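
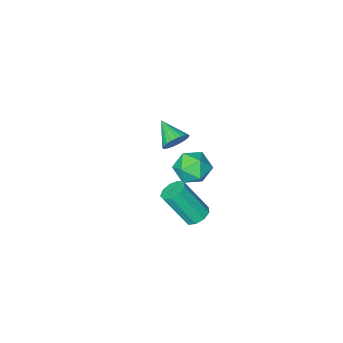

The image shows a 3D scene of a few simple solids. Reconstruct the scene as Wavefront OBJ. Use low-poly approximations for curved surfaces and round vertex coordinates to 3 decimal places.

v 3.549 4.165 2.771
v 3.981 3.973 2.47
v 4.682 3.323 3.888
v 4.251 3.515 4.189
v 4.056 4.328 2.595
v 4.757 3.677 4.013
v 3.894 4.606 2.803
v 4.595 3.956 4.221
v 3.57 4.678 2.996
v 4.272 4.027 4.413
v 3.238 4.51 3.083
v 3.939 3.86 4.501
v 3.051 4.181 3.025
v 3.752 3.53 4.443
v 3.097 3.844 2.848
v 3.798 3.194 4.265
v 3.355 3.658 2.635
v 4.056 3.008 4.052
v 3.704 3.709 2.485
v 4.405 3.059 3.903
v 1.402 -0.799 2.305
v 1.725 -1.039 1.821
v 1.438 -1.901 2.875
v 1.907 -0.959 1.965
v 2.013 -0.854 2.161
v 2.025 -0.741 2.378
v 1.943 -0.637 2.585
v 1.778 -0.558 2.749
v 1.556 -0.515 2.846
v 1.31 -0.516 2.86
v 1.079 -0.559 2.79
v 0.897 -0.64 2.646
v 0.791 -0.745 2.45
v 0.779 -0.858 2.232
v 0.861 -0.962 2.026
v 1.026 -1.041 1.861
v 1.248 -1.084 1.765
v 1.493 -1.083 1.75
v 1.936 2.765 3.783
v 2.369 2.68 3.067
v 2.771 1.88 4.393
v 3.204 1.795 3.677
v 3.235 2.519 4.104
v 2.719 3.066 3.727
v 2.421 1.494 3.733
v 1.905 2.041 3.356
v 2.669 1.895 3.036
v 3.172 2.528 3.266
v 1.968 2.032 4.194
v 2.471 2.665 4.424
f 2 1 5
f 2 5 3
f 3 5 6
f 3 6 4
f 5 1 7
f 5 7 6
f 6 7 8
f 6 8 4
f 7 1 9
f 7 9 8
f 8 9 10
f 8 10 4
f 9 1 11
f 9 11 10
f 10 11 12
f 10 12 4
f 11 1 13
f 11 13 12
f 12 13 14
f 12 14 4
f 13 1 15
f 13 15 14
f 14 15 16
f 14 16 4
f 15 1 17
f 15 17 16
f 16 17 18
f 16 18 4
f 17 1 19
f 17 19 18
f 18 19 20
f 18 20 4
f 19 1 2
f 19 2 20
f 20 2 3
f 20 3 4
f 22 21 24
f 22 24 23
f 24 21 25
f 24 25 23
f 25 21 26
f 25 26 23
f 26 21 27
f 26 27 23
f 27 21 28
f 27 28 23
f 28 21 29
f 28 29 23
f 29 21 30
f 29 30 23
f 30 21 31
f 30 31 23
f 31 21 32
f 31 32 23
f 32 21 33
f 32 33 23
f 33 21 34
f 33 34 23
f 34 21 35
f 34 35 23
f 35 21 36
f 35 36 23
f 36 21 37
f 36 37 23
f 37 21 38
f 37 38 23
f 38 21 22
f 38 22 23
f 39 50 44
f 39 44 40
f 39 40 46
f 39 46 49
f 39 49 50
f 40 44 48
f 44 50 43
f 50 49 41
f 49 46 45
f 46 40 47
f 42 48 43
f 42 43 41
f 42 41 45
f 42 45 47
f 42 47 48
f 43 48 44
f 41 43 50
f 45 41 49
f 47 45 46
f 48 47 40



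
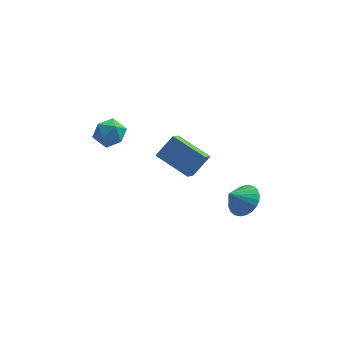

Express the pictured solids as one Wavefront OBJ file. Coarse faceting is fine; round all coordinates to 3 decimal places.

v 3.925 -2.225 -3.648
v 4.621 -1.957 -2.922
v 3.115 -2.655 -2.712
v 4.403 -1.616 -2.953
v 4.113 -1.367 -3.09
v 3.795 -1.249 -3.312
v 3.496 -1.28 -3.584
v 3.262 -1.454 -3.867
v 3.13 -1.745 -4.116
v 3.118 -2.11 -4.294
v 3.229 -2.492 -4.373
v 3.447 -2.833 -4.342
v 3.737 -3.082 -4.205
v 4.055 -3.2 -3.984
v 4.354 -3.17 -3.711
v 4.588 -2.996 -3.428
v 4.72 -2.704 -3.179
v 4.732 -2.339 -3.002
v -3.028 -0.33 1.363
v -2.276 -0.747 0.876
v -4.064 -1.173 0.484
v -3.312 -1.59 -0.003
v -3.468 -1.811 0.947
v -2.827 -1.29 1.491
v -3.513 -0.63 -0.131
v -2.872 -0.109 0.413
v -2.576 -0.932 -0.048
v -2.548 -1.662 0.619
v -3.792 -0.258 0.741
v -3.764 -0.988 1.408
v 1.243 -1.913 -1.896
v 0.978 -2.998 -1.052
v -0.456 -0.882 -1.102
v -0.721 -1.968 -0.259
v 2.121 -1.292 -0.821
v 1.856 -2.378 0.022
v 0.422 -0.262 -0.028
v 0.157 -1.347 0.816
f 2 1 4
f 2 4 3
f 4 1 5
f 4 5 3
f 5 1 6
f 5 6 3
f 6 1 7
f 6 7 3
f 7 1 8
f 7 8 3
f 8 1 9
f 8 9 3
f 9 1 10
f 9 10 3
f 10 1 11
f 10 11 3
f 11 1 12
f 11 12 3
f 12 1 13
f 12 13 3
f 13 1 14
f 13 14 3
f 14 1 15
f 14 15 3
f 15 1 16
f 15 16 3
f 16 1 17
f 16 17 3
f 17 1 18
f 17 18 3
f 18 1 2
f 18 2 3
f 19 30 24
f 19 24 20
f 19 20 26
f 19 26 29
f 19 29 30
f 20 24 28
f 24 30 23
f 30 29 21
f 29 26 25
f 26 20 27
f 22 28 23
f 22 23 21
f 22 21 25
f 22 25 27
f 22 27 28
f 23 28 24
f 21 23 30
f 25 21 29
f 27 25 26
f 28 27 20
f 32 34 31
f 35 32 31
f 31 34 33
f 33 35 31
f 32 38 34
f 36 32 35
f 36 38 32
f 34 38 33
f 37 35 33
f 33 38 37
f 37 36 35
f 38 36 37



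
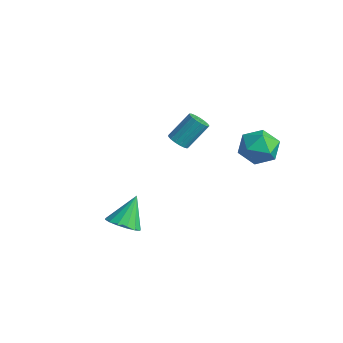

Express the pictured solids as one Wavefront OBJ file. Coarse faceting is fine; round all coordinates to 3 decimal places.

v 2.138 3.48 0.557
v 2.672 4.054 1.491
v 3.868 2.666 0.069
v 4.402 3.24 1.003
v 3.608 2.339 1.214
v 2.538 2.842 1.516
v 4.002 3.878 0.044
v 2.932 4.381 0.346
v 3.823 4.3 1.174
v 3.58 3.349 1.898
v 2.96 3.371 -0.338
v 2.717 2.42 0.386
v -3.73 3.048 -2.821
v -3.035 2.976 -2.864
v -2.815 4.239 -1.422
v -3.51 4.312 -1.379
v -3.103 3.227 -3.074
v -2.882 4.491 -1.632
v -3.314 3.438 -3.227
v -3.093 4.702 -1.785
v -3.62 3.56 -3.286
v -3.4 4.823 -1.844
v -3.952 3.564 -3.239
v -3.732 4.828 -1.797
v -4.233 3.45 -3.096
v -4.013 4.714 -1.654
v -4.399 3.244 -2.89
v -4.178 4.508 -1.448
v -4.411 2.993 -2.669
v -4.191 4.257 -1.227
v -4.268 2.755 -2.482
v -4.047 4.019 -1.04
v -4.001 2.584 -2.373
v -3.781 3.848 -0.931
v -3.673 2.519 -2.366
v -3.452 3.783 -0.924
v -3.357 2.576 -2.464
v -3.137 3.839 -1.022
v -3.127 2.74 -2.643
v -2.907 4.004 -1.202
v 0.347 -3.196 -4.456
v 1.351 -3.074 -4.32
v -0.007 -2.084 -2.844
v 1.205 -2.672 -4.629
v 0.829 -2.41 -4.892
v 0.324 -2.359 -5.038
v -0.174 -2.532 -5.028
v -0.533 -2.883 -4.865
v -0.656 -3.318 -4.592
v -0.511 -3.72 -4.283
v -0.135 -3.982 -4.02
v 0.37 -4.033 -3.874
v 0.868 -3.86 -3.883
v 1.227 -3.509 -4.047
f 1 12 6
f 1 6 2
f 1 2 8
f 1 8 11
f 1 11 12
f 2 6 10
f 6 12 5
f 12 11 3
f 11 8 7
f 8 2 9
f 4 10 5
f 4 5 3
f 4 3 7
f 4 7 9
f 4 9 10
f 5 10 6
f 3 5 12
f 7 3 11
f 9 7 8
f 10 9 2
f 14 13 17
f 14 17 15
f 15 17 18
f 15 18 16
f 17 13 19
f 17 19 18
f 18 19 20
f 18 20 16
f 19 13 21
f 19 21 20
f 20 21 22
f 20 22 16
f 21 13 23
f 21 23 22
f 22 23 24
f 22 24 16
f 23 13 25
f 23 25 24
f 24 25 26
f 24 26 16
f 25 13 27
f 25 27 26
f 26 27 28
f 26 28 16
f 27 13 29
f 27 29 28
f 28 29 30
f 28 30 16
f 29 13 31
f 29 31 30
f 30 31 32
f 30 32 16
f 31 13 33
f 31 33 32
f 32 33 34
f 32 34 16
f 33 13 35
f 33 35 34
f 34 35 36
f 34 36 16
f 35 13 37
f 35 37 36
f 36 37 38
f 36 38 16
f 37 13 39
f 37 39 38
f 38 39 40
f 38 40 16
f 39 13 14
f 39 14 40
f 40 14 15
f 40 15 16
f 42 41 44
f 42 44 43
f 44 41 45
f 44 45 43
f 45 41 46
f 45 46 43
f 46 41 47
f 46 47 43
f 47 41 48
f 47 48 43
f 48 41 49
f 48 49 43
f 49 41 50
f 49 50 43
f 50 41 51
f 50 51 43
f 51 41 52
f 51 52 43
f 52 41 53
f 52 53 43
f 53 41 54
f 53 54 43
f 54 41 42
f 54 42 43



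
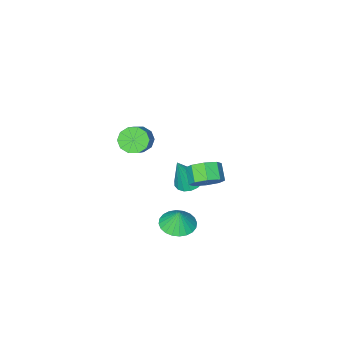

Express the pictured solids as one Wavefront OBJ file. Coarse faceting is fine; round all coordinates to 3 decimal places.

v -0.237 -0.937 -3.482
v 0.587 -0.877 -3.813
v 0.557 -1.003 -1.518
v 0.471 -0.472 -3.753
v 0.194 -0.173 -3.631
v -0.183 -0.049 -3.475
v -0.572 -0.129 -3.32
v -0.884 -0.394 -3.203
v -1.048 -0.784 -3.15
v -1.026 -1.208 -3.172
v -0.823 -1.571 -3.266
v -0.486 -1.789 -3.41
v -0.092 -1.811 -3.57
v 0.269 -1.634 -3.71
v 0.514 -1.297 -3.798
v 1.018 -4.037 -1.219
v 1.535 -3.799 -1.943
v 2.598 -2.826 -0.864
v 2.082 -3.063 -0.141
v 1.123 -3.412 -1.886
v 2.186 -2.438 -0.808
v 0.671 -3.263 -1.575
v 1.734 -2.289 -0.497
v 0.352 -3.409 -1.128
v 1.415 -2.436 -0.05
v 0.287 -3.796 -0.715
v 1.35 -2.822 0.363
v 0.502 -4.274 -0.496
v 1.565 -3.301 0.583
v 0.914 -4.662 -0.552
v 1.977 -3.688 0.526
v 1.366 -4.811 -0.863
v 2.429 -3.837 0.215
v 1.685 -4.664 -1.31
v 2.748 -3.691 -0.232
v 1.75 -4.278 -1.723
v 2.813 -3.304 -0.645
v 2.181 3.786 0.787
v 2.536 4.297 1.531
v 2.154 3.506 2.257
v 1.799 2.994 1.513
v 1.836 4.483 1.366
v 1.455 3.692 2.092
v 1.339 4.261 0.862
v 0.957 3.47 1.588
v 1.334 3.76 0.314
v 0.953 2.969 1.04
v 1.826 3.274 0.043
v 1.444 2.483 0.769
v 2.525 3.088 0.208
v 2.144 2.297 0.934
v 3.023 3.31 0.712
v 2.641 2.519 1.438
v 3.027 3.811 1.26
v 2.646 3.02 1.986
v 2.526 1.675 -3.994
v 3.072 2.553 -4.229
v 2.614 1.945 -2.786
v 2.684 2.696 -4.233
v 2.272 2.683 -4.2
v 1.899 2.518 -4.136
v 1.621 2.224 -4.05
v 1.481 1.846 -3.956
v 1.5 1.443 -3.867
v 1.675 1.074 -3.798
v 1.98 0.798 -3.758
v 2.368 0.655 -3.754
v 2.78 0.667 -3.787
v 3.154 0.833 -3.851
v 3.432 1.127 -3.937
v 3.572 1.504 -4.031
v 3.553 1.908 -4.12
v 3.377 2.276 -4.189
f 2 1 4
f 2 4 3
f 4 1 5
f 4 5 3
f 5 1 6
f 5 6 3
f 6 1 7
f 6 7 3
f 7 1 8
f 7 8 3
f 8 1 9
f 8 9 3
f 9 1 10
f 9 10 3
f 10 1 11
f 10 11 3
f 11 1 12
f 11 12 3
f 12 1 13
f 12 13 3
f 13 1 14
f 13 14 3
f 14 1 15
f 14 15 3
f 15 1 2
f 15 2 3
f 17 16 20
f 17 20 18
f 18 20 21
f 18 21 19
f 20 16 22
f 20 22 21
f 21 22 23
f 21 23 19
f 22 16 24
f 22 24 23
f 23 24 25
f 23 25 19
f 24 16 26
f 24 26 25
f 25 26 27
f 25 27 19
f 26 16 28
f 26 28 27
f 27 28 29
f 27 29 19
f 28 16 30
f 28 30 29
f 29 30 31
f 29 31 19
f 30 16 32
f 30 32 31
f 31 32 33
f 31 33 19
f 32 16 34
f 32 34 33
f 33 34 35
f 33 35 19
f 34 16 36
f 34 36 35
f 35 36 37
f 35 37 19
f 36 16 17
f 36 17 37
f 37 17 18
f 37 18 19
f 39 38 42
f 39 42 40
f 40 42 43
f 40 43 41
f 42 38 44
f 42 44 43
f 43 44 45
f 43 45 41
f 44 38 46
f 44 46 45
f 45 46 47
f 45 47 41
f 46 38 48
f 46 48 47
f 47 48 49
f 47 49 41
f 48 38 50
f 48 50 49
f 49 50 51
f 49 51 41
f 50 38 52
f 50 52 51
f 51 52 53
f 51 53 41
f 52 38 54
f 52 54 53
f 53 54 55
f 53 55 41
f 54 38 39
f 54 39 55
f 55 39 40
f 55 40 41
f 57 56 59
f 57 59 58
f 59 56 60
f 59 60 58
f 60 56 61
f 60 61 58
f 61 56 62
f 61 62 58
f 62 56 63
f 62 63 58
f 63 56 64
f 63 64 58
f 64 56 65
f 64 65 58
f 65 56 66
f 65 66 58
f 66 56 67
f 66 67 58
f 67 56 68
f 67 68 58
f 68 56 69
f 68 69 58
f 69 56 70
f 69 70 58
f 70 56 71
f 70 71 58
f 71 56 72
f 71 72 58
f 72 56 73
f 72 73 58
f 73 56 57
f 73 57 58



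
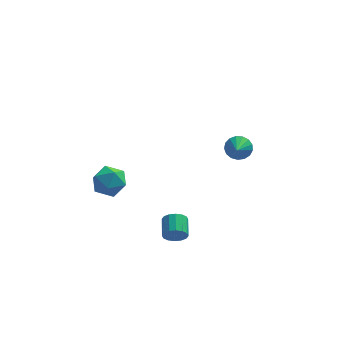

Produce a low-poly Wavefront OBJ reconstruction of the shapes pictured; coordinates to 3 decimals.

v 2.957 3.298 -2.288
v 3.669 3.35 -2.058
v 2.823 2.302 -1.652
v 3.485 3.533 -1.81
v 3.18 3.662 -1.672
v 2.824 3.708 -1.674
v 2.499 3.66 -1.818
v 2.278 3.53 -2.069
v 2.213 3.346 -2.37
v 2.318 3.151 -2.653
v 2.57 2.99 -2.852
v 2.91 2.9 -2.922
v 3.261 2.901 -2.847
v 3.543 2.993 -2.643
v 3.69 3.155 -2.359
v -3.421 -2.873 0.922
v -2.798 -3.514 0.582
v -4.122 -3.986 1.738
v -3.499 -4.627 1.398
v -3.205 -3.953 2.01
v -2.772 -3.265 1.506
v -4.148 -4.235 0.814
v -3.715 -3.547 0.31
v -3.247 -4.356 0.516
v -2.665 -4.182 1.255
v -4.255 -3.318 1.065
v -3.673 -3.144 1.804
v -0.324 -4.247 -2.612
v 0.031 -4.411 -2.105
v 0.018 -3.377 -1.761
v -0.336 -3.213 -2.268
v 0.25 -4.33 -2.34
v 0.237 -3.296 -1.996
v 0.315 -4.227 -2.648
v 0.302 -3.193 -2.304
v 0.209 -4.129 -2.947
v 0.196 -3.095 -2.602
v -0.039 -4.063 -3.155
v -0.052 -3.029 -2.811
v -0.364 -4.046 -3.218
v -0.377 -3.012 -2.874
v -0.678 -4.083 -3.119
v -0.691 -3.049 -2.775
v -0.897 -4.164 -2.884
v -0.91 -3.13 -2.54
v -0.962 -4.267 -2.576
v -0.975 -3.233 -2.232
v -0.856 -4.365 -2.278
v -0.869 -3.331 -1.933
v -0.608 -4.431 -2.069
v -0.621 -3.397 -1.725
v -0.283 -4.448 -2.006
v -0.296 -3.414 -1.662
f 2 1 4
f 2 4 3
f 4 1 5
f 4 5 3
f 5 1 6
f 5 6 3
f 6 1 7
f 6 7 3
f 7 1 8
f 7 8 3
f 8 1 9
f 8 9 3
f 9 1 10
f 9 10 3
f 10 1 11
f 10 11 3
f 11 1 12
f 11 12 3
f 12 1 13
f 12 13 3
f 13 1 14
f 13 14 3
f 14 1 15
f 14 15 3
f 15 1 2
f 15 2 3
f 16 27 21
f 16 21 17
f 16 17 23
f 16 23 26
f 16 26 27
f 17 21 25
f 21 27 20
f 27 26 18
f 26 23 22
f 23 17 24
f 19 25 20
f 19 20 18
f 19 18 22
f 19 22 24
f 19 24 25
f 20 25 21
f 18 20 27
f 22 18 26
f 24 22 23
f 25 24 17
f 29 28 32
f 29 32 30
f 30 32 33
f 30 33 31
f 32 28 34
f 32 34 33
f 33 34 35
f 33 35 31
f 34 28 36
f 34 36 35
f 35 36 37
f 35 37 31
f 36 28 38
f 36 38 37
f 37 38 39
f 37 39 31
f 38 28 40
f 38 40 39
f 39 40 41
f 39 41 31
f 40 28 42
f 40 42 41
f 41 42 43
f 41 43 31
f 42 28 44
f 42 44 43
f 43 44 45
f 43 45 31
f 44 28 46
f 44 46 45
f 45 46 47
f 45 47 31
f 46 28 48
f 46 48 47
f 47 48 49
f 47 49 31
f 48 28 50
f 48 50 49
f 49 50 51
f 49 51 31
f 50 28 52
f 50 52 51
f 51 52 53
f 51 53 31
f 52 28 29
f 52 29 53
f 53 29 30
f 53 30 31



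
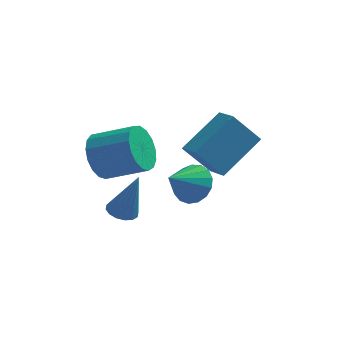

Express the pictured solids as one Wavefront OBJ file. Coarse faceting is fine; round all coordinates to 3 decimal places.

v 3.509 -2.245 0.133
v 2.481 -2.394 1.389
v 4.756 -0.917 1.311
v 3.728 -1.066 2.567
v 4.072 -3.094 0.493
v 3.044 -3.243 1.749
v 5.319 -1.766 1.671
v 4.291 -1.915 2.927
v 2.694 -0.432 -1.9
v 3.287 -0.257 -1.193
v 1.866 -1.348 -0.98
v 2.975 0.064 -1.153
v 2.598 0.272 -1.285
v 2.243 0.319 -1.557
v 1.992 0.194 -1.908
v 1.901 -0.075 -2.258
v 1.991 -0.425 -2.525
v 2.243 -0.777 -2.649
v 2.597 -1.05 -2.602
v 2.974 -1.181 -2.394
v 3.287 -1.14 -2.073
v 3.463 -0.937 -1.712
v 3.464 -0.619 -1.395
v 0.29 -2.691 -2.008
v 0.703 -2.22 -2.141
v 0.93 -2.709 -0.072
v 0.425 -2.067 -2.047
v 0.111 -2.08 -1.944
v -0.156 -2.257 -1.857
v -0.302 -2.55 -1.811
v -0.291 -2.881 -1.818
v -0.123 -3.161 -1.876
v 0.155 -3.315 -1.97
v 0.469 -3.302 -2.073
v 0.735 -3.125 -2.16
v 0.882 -2.831 -2.206
v 0.871 -2.5 -2.199
v -0.414 -3.213 1.3
v 0.027 -2.846 0.445
v 1.616 -3.079 1.165
v 1.174 -3.447 2.02
v -0.04 -2.445 0.724
v 1.548 -2.679 1.445
v -0.194 -2.221 1.135
v 1.395 -2.454 1.856
v -0.398 -2.223 1.584
v 1.191 -2.457 2.305
v -0.606 -2.453 1.968
v 0.983 -2.687 2.688
v -0.769 -2.857 2.199
v 0.819 -3.09 2.919
v -0.852 -3.342 2.223
v 0.737 -3.576 2.944
v -0.834 -3.798 2.036
v 0.754 -4.032 2.757
v -0.72 -4.12 1.681
v 0.868 -4.354 2.401
v -0.536 -4.234 1.238
v 1.052 -4.468 1.958
v -0.324 -4.114 0.809
v 1.264 -4.348 1.53
v -0.133 -3.788 0.493
v 1.456 -4.022 1.213
v -0.006 -3.33 0.361
v 1.583 -3.564 1.082
f 2 4 1
f 5 2 1
f 1 4 3
f 3 5 1
f 2 8 4
f 6 2 5
f 6 8 2
f 4 8 3
f 7 5 3
f 3 8 7
f 7 6 5
f 8 6 7
f 10 9 12
f 10 12 11
f 12 9 13
f 12 13 11
f 13 9 14
f 13 14 11
f 14 9 15
f 14 15 11
f 15 9 16
f 15 16 11
f 16 9 17
f 16 17 11
f 17 9 18
f 17 18 11
f 18 9 19
f 18 19 11
f 19 9 20
f 19 20 11
f 20 9 21
f 20 21 11
f 21 9 22
f 21 22 11
f 22 9 23
f 22 23 11
f 23 9 10
f 23 10 11
f 25 24 27
f 25 27 26
f 27 24 28
f 27 28 26
f 28 24 29
f 28 29 26
f 29 24 30
f 29 30 26
f 30 24 31
f 30 31 26
f 31 24 32
f 31 32 26
f 32 24 33
f 32 33 26
f 33 24 34
f 33 34 26
f 34 24 35
f 34 35 26
f 35 24 36
f 35 36 26
f 36 24 37
f 36 37 26
f 37 24 25
f 37 25 26
f 39 38 42
f 39 42 40
f 40 42 43
f 40 43 41
f 42 38 44
f 42 44 43
f 43 44 45
f 43 45 41
f 44 38 46
f 44 46 45
f 45 46 47
f 45 47 41
f 46 38 48
f 46 48 47
f 47 48 49
f 47 49 41
f 48 38 50
f 48 50 49
f 49 50 51
f 49 51 41
f 50 38 52
f 50 52 51
f 51 52 53
f 51 53 41
f 52 38 54
f 52 54 53
f 53 54 55
f 53 55 41
f 54 38 56
f 54 56 55
f 55 56 57
f 55 57 41
f 56 38 58
f 56 58 57
f 57 58 59
f 57 59 41
f 58 38 60
f 58 60 59
f 59 60 61
f 59 61 41
f 60 38 62
f 60 62 61
f 61 62 63
f 61 63 41
f 62 38 64
f 62 64 63
f 63 64 65
f 63 65 41
f 64 38 39
f 64 39 65
f 65 39 40
f 65 40 41



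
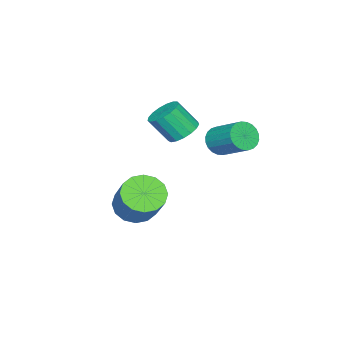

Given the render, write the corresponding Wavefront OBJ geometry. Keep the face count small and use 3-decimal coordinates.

v -1.209 -2.82 -1.767
v -0.538 -3.004 -2.096
v -0.2 -3.765 -0.983
v -0.871 -3.58 -0.653
v -0.462 -2.696 -1.908
v -0.125 -3.457 -0.795
v -0.558 -2.416 -1.688
v -0.22 -3.177 -0.575
v -0.802 -2.229 -1.486
v -0.465 -2.99 -0.373
v -1.14 -2.177 -1.348
v -0.803 -2.938 -0.235
v -1.494 -2.272 -1.306
v -1.156 -3.033 -0.193
v -1.782 -2.493 -1.37
v -1.444 -3.254 -0.256
v -1.939 -2.788 -1.524
v -1.601 -3.549 -0.411
v -1.929 -3.091 -1.734
v -1.591 -3.852 -0.621
v -1.753 -3.332 -1.952
v -1.416 -4.092 -0.838
v -1.453 -3.455 -2.127
v -1.116 -4.216 -1.013
v -1.097 -3.432 -2.219
v -0.76 -4.193 -1.106
v -0.767 -3.27 -2.208
v -0.429 -4.031 -1.095
v -0.624 -0.825 -1.421
v -0.367 -0.52 -2.008
v 0.001 0.79 -1.166
v -0.256 0.485 -0.579
v -0.632 -0.44 -2.017
v -0.264 0.87 -1.176
v -0.895 -0.418 -1.935
v -0.528 0.892 -1.094
v -1.118 -0.459 -1.775
v -0.75 0.852 -0.934
v -1.265 -0.555 -1.561
v -0.897 0.755 -0.72
v -1.315 -0.692 -1.326
v -0.947 0.618 -0.484
v -1.259 -0.85 -1.105
v -0.891 0.461 -0.263
v -1.107 -1.003 -0.932
v -0.739 0.307 -0.09
v -0.881 -1.13 -0.834
v -0.513 0.18 0.008
v -0.616 -1.21 -0.824
v -0.248 0.1 0.017
v -0.352 -1.232 -0.906
v 0.015 0.078 -0.065
v -0.13 -1.192 -1.066
v 0.238 0.119 -0.225
v 0.017 -1.095 -1.28
v 0.385 0.215 -0.439
v 0.067 -0.958 -1.516
v 0.435 0.352 -0.674
v 0.011 -0.801 -1.737
v 0.379 0.51 -0.895
v -0.141 -0.647 -1.91
v 0.227 0.663 -1.068
v 2.873 -2.549 -3.772
v 3.445 -2.177 -4.389
v 4.339 -1.22 -2.986
v 3.767 -1.591 -2.368
v 3.078 -1.874 -4.363
v 3.973 -0.917 -2.959
v 2.657 -1.752 -4.178
v 3.551 -0.795 -2.774
v 2.293 -1.843 -3.884
v 3.188 -0.886 -2.48
v 2.085 -2.123 -3.56
v 2.98 -1.166 -2.156
v 2.088 -2.517 -3.293
v 2.982 -1.56 -1.889
v 2.301 -2.92 -3.154
v 3.195 -1.963 -1.751
v 2.667 -3.223 -3.181
v 3.562 -2.266 -1.777
v 3.089 -3.345 -3.366
v 3.983 -2.388 -1.962
v 3.452 -3.254 -3.66
v 4.347 -2.297 -2.256
v 3.66 -2.974 -3.984
v 4.555 -2.017 -2.58
v 3.658 -2.58 -4.251
v 4.552 -1.623 -2.847
f 2 1 5
f 2 5 3
f 3 5 6
f 3 6 4
f 5 1 7
f 5 7 6
f 6 7 8
f 6 8 4
f 7 1 9
f 7 9 8
f 8 9 10
f 8 10 4
f 9 1 11
f 9 11 10
f 10 11 12
f 10 12 4
f 11 1 13
f 11 13 12
f 12 13 14
f 12 14 4
f 13 1 15
f 13 15 14
f 14 15 16
f 14 16 4
f 15 1 17
f 15 17 16
f 16 17 18
f 16 18 4
f 17 1 19
f 17 19 18
f 18 19 20
f 18 20 4
f 19 1 21
f 19 21 20
f 20 21 22
f 20 22 4
f 21 1 23
f 21 23 22
f 22 23 24
f 22 24 4
f 23 1 25
f 23 25 24
f 24 25 26
f 24 26 4
f 25 1 27
f 25 27 26
f 26 27 28
f 26 28 4
f 27 1 2
f 27 2 28
f 28 2 3
f 28 3 4
f 30 29 33
f 30 33 31
f 31 33 34
f 31 34 32
f 33 29 35
f 33 35 34
f 34 35 36
f 34 36 32
f 35 29 37
f 35 37 36
f 36 37 38
f 36 38 32
f 37 29 39
f 37 39 38
f 38 39 40
f 38 40 32
f 39 29 41
f 39 41 40
f 40 41 42
f 40 42 32
f 41 29 43
f 41 43 42
f 42 43 44
f 42 44 32
f 43 29 45
f 43 45 44
f 44 45 46
f 44 46 32
f 45 29 47
f 45 47 46
f 46 47 48
f 46 48 32
f 47 29 49
f 47 49 48
f 48 49 50
f 48 50 32
f 49 29 51
f 49 51 50
f 50 51 52
f 50 52 32
f 51 29 53
f 51 53 52
f 52 53 54
f 52 54 32
f 53 29 55
f 53 55 54
f 54 55 56
f 54 56 32
f 55 29 57
f 55 57 56
f 56 57 58
f 56 58 32
f 57 29 59
f 57 59 58
f 58 59 60
f 58 60 32
f 59 29 61
f 59 61 60
f 60 61 62
f 60 62 32
f 61 29 30
f 61 30 62
f 62 30 31
f 62 31 32
f 64 63 67
f 64 67 65
f 65 67 68
f 65 68 66
f 67 63 69
f 67 69 68
f 68 69 70
f 68 70 66
f 69 63 71
f 69 71 70
f 70 71 72
f 70 72 66
f 71 63 73
f 71 73 72
f 72 73 74
f 72 74 66
f 73 63 75
f 73 75 74
f 74 75 76
f 74 76 66
f 75 63 77
f 75 77 76
f 76 77 78
f 76 78 66
f 77 63 79
f 77 79 78
f 78 79 80
f 78 80 66
f 79 63 81
f 79 81 80
f 80 81 82
f 80 82 66
f 81 63 83
f 81 83 82
f 82 83 84
f 82 84 66
f 83 63 85
f 83 85 84
f 84 85 86
f 84 86 66
f 85 63 87
f 85 87 86
f 86 87 88
f 86 88 66
f 87 63 64
f 87 64 88
f 88 64 65
f 88 65 66



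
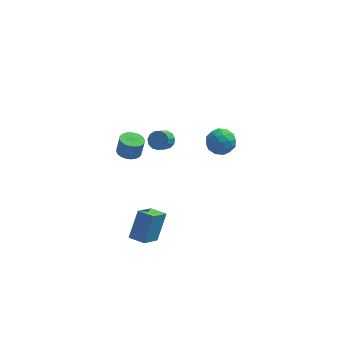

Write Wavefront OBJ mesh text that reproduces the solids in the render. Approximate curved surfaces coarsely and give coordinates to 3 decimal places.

v -2.802 -4.052 -4.015
v -2.285 -2.981 -2.496
v -2.082 -2.847 -5.11
v -1.565 -1.776 -3.59
v -1.875 -4.564 -3.97
v -1.358 -3.493 -2.45
v -1.155 -3.359 -5.064
v -0.638 -2.288 -3.545
v -0.834 2.08 -0.719
v -0.249 1.755 -0.766
v -0.622 0.976 -0.007
v -1.206 1.3 0.039
v -0.209 2.007 -0.487
v -0.582 1.228 0.272
v -0.368 2.282 -0.283
v -0.74 1.503 0.476
v -0.674 2.493 -0.217
v -1.047 1.713 0.542
v -1.031 2.572 -0.31
v -1.404 1.793 0.449
v -1.325 2.496 -0.534
v -1.698 1.716 0.225
v -1.463 2.287 -0.816
v -1.836 1.507 -0.057
v -1.402 2.012 -1.068
v -1.775 1.233 -0.309
v -1.16 1.759 -1.209
v -1.533 0.98 -0.45
v -0.814 1.608 -1.195
v -1.187 0.828 -0.436
v -0.475 1.606 -1.029
v -0.848 0.827 -0.27
v 1.8 -1.875 3.745
v 2.33 -1.816 4.514
v 2.65 -3.024 3.246
v 3.18 -2.965 4.015
v 2.296 -3.266 4.078
v 1.771 -2.555 4.387
v 3.209 -2.285 3.373
v 2.684 -1.574 3.682
v 3.201 -2.069 4.284
v 2.637 -2.676 4.72
v 2.343 -2.164 3.04
v 1.779 -2.771 3.476
v 1.99 -1.744 4.173
v 2.99 -3.096 3.587
v 2.47 -3.272 3.624
v 2.782 -3.238 4.076
v 1.662 -2.179 4.098
v 1.973 -2.144 4.55
v 1.953 -2.997 4.294
v 3.007 -2.696 3.21
v 3.318 -2.661 3.662
v 2.198 -1.602 3.684
v 2.51 -1.568 4.136
v 3.027 -1.843 3.466
v 2.814 -1.859 4.49
v 3.314 -2.535 4.197
v 3.331 -2.134 3.82
v 3.022 -1.717 4.001
v 2.482 -2.215 4.746
v 2.982 -2.891 4.453
v 2.462 -3.067 4.49
v 2.154 -2.65 4.671
v 2.994 -2.364 4.611
v 1.998 -1.949 3.307
v 2.498 -2.625 3.014
v 2.826 -2.19 3.089
v 2.518 -1.773 3.27
v 1.666 -2.305 3.563
v 2.166 -2.981 3.27
v 1.958 -3.123 3.759
v 1.649 -2.706 3.94
v 1.986 -2.476 3.149
v -2.79 -2.055 2.388
v -2.073 -1.948 2.242
v -1.872 -1.819 3.326
v -2.59 -1.925 3.472
v -2.173 -1.678 2.229
v -1.973 -1.549 3.313
v -2.368 -1.465 2.239
v -2.168 -1.336 3.323
v -2.627 -1.342 2.273
v -2.427 -1.213 3.357
v -2.911 -1.327 2.324
v -2.71 -1.198 3.408
v -3.177 -1.424 2.384
v -2.976 -1.294 3.468
v -3.383 -1.616 2.445
v -3.183 -1.486 3.529
v -3.5 -1.875 2.498
v -3.299 -1.745 3.582
v -3.508 -2.161 2.534
v -3.307 -2.032 3.618
v -3.407 -2.431 2.547
v -3.207 -2.302 3.631
v -3.212 -2.644 2.537
v -3.012 -2.515 3.621
v -2.953 -2.767 2.503
v -2.753 -2.638 3.587
v -2.67 -2.782 2.452
v -2.469 -2.653 3.536
v -2.404 -2.686 2.392
v -2.203 -2.556 3.476
v -2.197 -2.494 2.331
v -1.997 -2.364 3.415
v -2.081 -2.235 2.278
v -1.88 -2.105 3.362
f 2 4 1
f 5 2 1
f 1 4 3
f 3 5 1
f 2 8 4
f 6 2 5
f 6 8 2
f 4 8 3
f 7 5 3
f 3 8 7
f 7 6 5
f 8 6 7
f 10 9 13
f 10 13 11
f 11 13 14
f 11 14 12
f 13 9 15
f 13 15 14
f 14 15 16
f 14 16 12
f 15 9 17
f 15 17 16
f 16 17 18
f 16 18 12
f 17 9 19
f 17 19 18
f 18 19 20
f 18 20 12
f 19 9 21
f 19 21 20
f 20 21 22
f 20 22 12
f 21 9 23
f 21 23 22
f 22 23 24
f 22 24 12
f 23 9 25
f 23 25 24
f 24 25 26
f 24 26 12
f 25 9 27
f 25 27 26
f 26 27 28
f 26 28 12
f 27 9 29
f 27 29 28
f 28 29 30
f 28 30 12
f 29 9 31
f 29 31 30
f 30 31 32
f 30 32 12
f 31 9 10
f 31 10 32
f 32 10 11
f 32 11 12
f 33 70 49
f 70 44 73
f 49 73 38
f 70 73 49
f 33 49 45
f 49 38 50
f 45 50 34
f 49 50 45
f 33 45 54
f 45 34 55
f 54 55 40
f 45 55 54
f 33 54 66
f 54 40 69
f 66 69 43
f 54 69 66
f 33 66 70
f 66 43 74
f 70 74 44
f 66 74 70
f 34 50 61
f 50 38 64
f 61 64 42
f 50 64 61
f 38 73 51
f 73 44 72
f 51 72 37
f 73 72 51
f 44 74 71
f 74 43 67
f 71 67 35
f 74 67 71
f 43 69 68
f 69 40 56
f 68 56 39
f 69 56 68
f 40 55 60
f 55 34 57
f 60 57 41
f 55 57 60
f 36 62 48
f 62 42 63
f 48 63 37
f 62 63 48
f 36 48 46
f 48 37 47
f 46 47 35
f 48 47 46
f 36 46 53
f 46 35 52
f 53 52 39
f 46 52 53
f 36 53 58
f 53 39 59
f 58 59 41
f 53 59 58
f 36 58 62
f 58 41 65
f 62 65 42
f 58 65 62
f 37 63 51
f 63 42 64
f 51 64 38
f 63 64 51
f 35 47 71
f 47 37 72
f 71 72 44
f 47 72 71
f 39 52 68
f 52 35 67
f 68 67 43
f 52 67 68
f 41 59 60
f 59 39 56
f 60 56 40
f 59 56 60
f 42 65 61
f 65 41 57
f 61 57 34
f 65 57 61
f 76 75 79
f 76 79 77
f 77 79 80
f 77 80 78
f 79 75 81
f 79 81 80
f 80 81 82
f 80 82 78
f 81 75 83
f 81 83 82
f 82 83 84
f 82 84 78
f 83 75 85
f 83 85 84
f 84 85 86
f 84 86 78
f 85 75 87
f 85 87 86
f 86 87 88
f 86 88 78
f 87 75 89
f 87 89 88
f 88 89 90
f 88 90 78
f 89 75 91
f 89 91 90
f 90 91 92
f 90 92 78
f 91 75 93
f 91 93 92
f 92 93 94
f 92 94 78
f 93 75 95
f 93 95 94
f 94 95 96
f 94 96 78
f 95 75 97
f 95 97 96
f 96 97 98
f 96 98 78
f 97 75 99
f 97 99 98
f 98 99 100
f 98 100 78
f 99 75 101
f 99 101 100
f 100 101 102
f 100 102 78
f 101 75 103
f 101 103 102
f 102 103 104
f 102 104 78
f 103 75 105
f 103 105 104
f 104 105 106
f 104 106 78
f 105 75 107
f 105 107 106
f 106 107 108
f 106 108 78
f 107 75 76
f 107 76 108
f 108 76 77
f 108 77 78



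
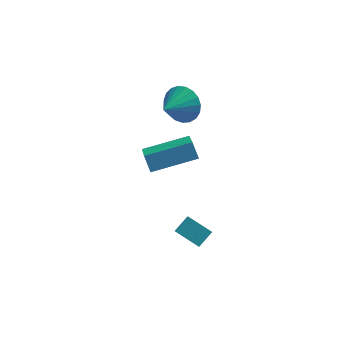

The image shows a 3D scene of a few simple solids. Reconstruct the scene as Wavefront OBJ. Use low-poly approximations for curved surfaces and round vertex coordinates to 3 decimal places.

v -3.723 2.737 -3.577
v -3.42 1.272 -2.63
v -1.777 3.454 -3.09
v -1.475 1.99 -2.143
v -3.405 2.35 -4.277
v -3.103 0.886 -3.33
v -1.46 3.068 -3.79
v -1.157 1.603 -2.843
v -1.996 2.708 -0.281
v -1.311 2.604 0.355
v -2.644 1.632 0.241
v -1.559 2.843 0.54
v -1.882 3.059 0.584
v -2.225 3.214 0.478
v -2.528 3.281 0.24
v -2.739 3.25 -0.087
v -2.822 3.125 -0.448
v -2.762 2.927 -0.78
v -2.569 2.692 -1.026
v -2.277 2.46 -1.143
v -1.937 2.27 -1.111
v -1.607 2.156 -0.935
v -1.344 2.138 -0.646
v -1.194 2.218 -0.294
v -1.182 2.383 0.06
v -0.684 -2.643 -4.568
v -0.577 -3.424 -3.758
v -1.697 -2.251 -4.057
v -1.59 -3.032 -3.247
v -0.23 -2.088 -4.093
v -0.123 -2.869 -3.283
v -1.243 -1.696 -3.582
v -1.136 -2.477 -2.772
f 2 4 1
f 5 2 1
f 1 4 3
f 3 5 1
f 2 8 4
f 6 2 5
f 6 8 2
f 4 8 3
f 7 5 3
f 3 8 7
f 7 6 5
f 8 6 7
f 10 9 12
f 10 12 11
f 12 9 13
f 12 13 11
f 13 9 14
f 13 14 11
f 14 9 15
f 14 15 11
f 15 9 16
f 15 16 11
f 16 9 17
f 16 17 11
f 17 9 18
f 17 18 11
f 18 9 19
f 18 19 11
f 19 9 20
f 19 20 11
f 20 9 21
f 20 21 11
f 21 9 22
f 21 22 11
f 22 9 23
f 22 23 11
f 23 9 24
f 23 24 11
f 24 9 25
f 24 25 11
f 25 9 10
f 25 10 11
f 27 29 26
f 30 27 26
f 26 29 28
f 28 30 26
f 27 33 29
f 31 27 30
f 31 33 27
f 29 33 28
f 32 30 28
f 28 33 32
f 32 31 30
f 33 31 32



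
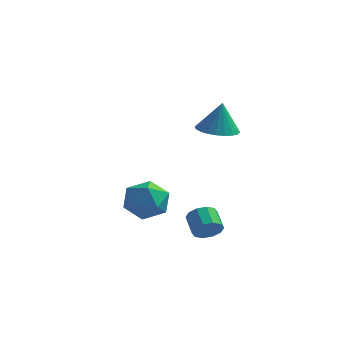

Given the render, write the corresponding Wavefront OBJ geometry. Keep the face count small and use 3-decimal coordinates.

v 3.593 -3.393 -4.005
v 4.201 -2.981 -3.91
v 3.595 -2.216 -3.341
v 2.987 -2.627 -3.435
v 4.001 -2.85 -4.3
v 3.394 -2.085 -3.731
v 3.645 -2.926 -4.577
v 3.038 -2.161 -4.007
v 3.269 -3.18 -4.635
v 2.663 -2.415 -4.066
v 3.017 -3.516 -4.453
v 2.411 -2.751 -3.883
v 2.985 -3.804 -4.099
v 2.379 -3.039 -3.53
v 3.186 -3.935 -3.709
v 2.579 -3.17 -3.14
v 3.542 -3.859 -3.433
v 2.935 -3.094 -2.863
v 3.917 -3.605 -3.374
v 3.311 -2.84 -2.805
v 4.169 -3.269 -3.557
v 3.563 -2.504 -2.987
v -0.117 0.152 -3.979
v 0.6 -0.622 -3.325
v -1.42 -1.338 -4.315
v -0.703 -2.112 -3.661
v -1.31 -1.194 -3.087
v -0.504 -0.273 -2.88
v -0.316 -1.687 -4.76
v 0.49 -0.766 -4.553
v 0.477 -1.758 -3.808
v -0.138 -1.454 -2.774
v -0.682 -0.506 -4.866
v -1.297 -0.202 -3.832
v 2.947 -0.577 1.119
v 3.865 -1.062 1.061
v 3.133 -0.423 2.761
v 3.977 -0.675 1.012
v 3.932 -0.273 0.979
v 3.737 0.082 0.967
v 3.422 0.338 0.979
v 3.034 0.454 1.012
v 2.633 0.413 1.061
v 2.28 0.221 1.119
v 2.029 -0.092 1.177
v 1.917 -0.479 1.226
v 1.962 -0.881 1.259
v 2.157 -1.237 1.27
v 2.473 -1.492 1.259
v 2.86 -1.608 1.226
v 3.261 -1.567 1.177
v 3.614 -1.375 1.119
f 2 1 5
f 2 5 3
f 3 5 6
f 3 6 4
f 5 1 7
f 5 7 6
f 6 7 8
f 6 8 4
f 7 1 9
f 7 9 8
f 8 9 10
f 8 10 4
f 9 1 11
f 9 11 10
f 10 11 12
f 10 12 4
f 11 1 13
f 11 13 12
f 12 13 14
f 12 14 4
f 13 1 15
f 13 15 14
f 14 15 16
f 14 16 4
f 15 1 17
f 15 17 16
f 16 17 18
f 16 18 4
f 17 1 19
f 17 19 18
f 18 19 20
f 18 20 4
f 19 1 21
f 19 21 20
f 20 21 22
f 20 22 4
f 21 1 2
f 21 2 22
f 22 2 3
f 22 3 4
f 23 34 28
f 23 28 24
f 23 24 30
f 23 30 33
f 23 33 34
f 24 28 32
f 28 34 27
f 34 33 25
f 33 30 29
f 30 24 31
f 26 32 27
f 26 27 25
f 26 25 29
f 26 29 31
f 26 31 32
f 27 32 28
f 25 27 34
f 29 25 33
f 31 29 30
f 32 31 24
f 36 35 38
f 36 38 37
f 38 35 39
f 38 39 37
f 39 35 40
f 39 40 37
f 40 35 41
f 40 41 37
f 41 35 42
f 41 42 37
f 42 35 43
f 42 43 37
f 43 35 44
f 43 44 37
f 44 35 45
f 44 45 37
f 45 35 46
f 45 46 37
f 46 35 47
f 46 47 37
f 47 35 48
f 47 48 37
f 48 35 49
f 48 49 37
f 49 35 50
f 49 50 37
f 50 35 51
f 50 51 37
f 51 35 52
f 51 52 37
f 52 35 36
f 52 36 37



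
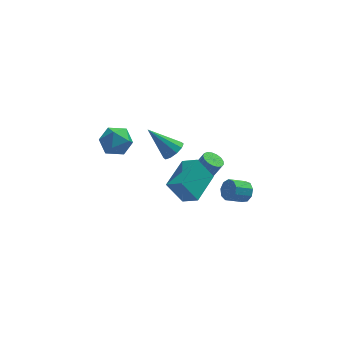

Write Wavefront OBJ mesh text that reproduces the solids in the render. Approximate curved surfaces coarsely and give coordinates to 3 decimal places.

v 0.5 3.573 -4.279
v 0.963 4.014 -4.046
v -0.72 4.147 -2.941
v 0.734 4.209 -4.339
v 0.415 4.162 -4.609
v 0.129 3.889 -4.753
v -0.015 3.496 -4.716
v 0.038 3.133 -4.512
v 0.267 2.937 -4.219
v 0.586 2.985 -3.949
v 0.871 3.257 -3.805
v 1.016 3.65 -3.842
v 3.246 -1.374 -3.301
v 3.575 -1.645 -2.879
v 2.723 -1.896 -2.377
v 2.394 -1.626 -2.799
v 3.517 -1.251 -2.78
v 2.665 -1.502 -2.278
v 3.332 -0.915 -2.925
v 2.48 -1.166 -2.423
v 3.107 -0.793 -3.246
v 2.255 -1.044 -2.744
v 2.947 -0.944 -3.593
v 2.095 -1.195 -3.091
v 2.927 -1.296 -3.803
v 2.075 -1.547 -3.301
v 3.056 -1.685 -3.778
v 2.204 -1.936 -3.276
v 3.274 -1.928 -3.53
v 2.422 -2.179 -3.028
v 3.479 -1.913 -3.175
v 2.627 -2.164 -2.673
v -2.141 3.893 -2.897
v -1.856 3.462 -2.117
v -3.004 2.698 -3.243
v -2.719 2.267 -2.463
v -3.274 3.018 -2.406
v -2.741 3.756 -2.192
v -2.119 2.404 -3.168
v -1.586 3.142 -2.954
v -1.842 2.541 -2.285
v -2.556 2.92 -1.814
v -2.304 3.24 -3.546
v -3.018 3.619 -3.075
v -0.772 -3.07 -0.616
v -0.137 -3.609 -0.1
v 0.183 -1.638 -0.295
v 0.818 -2.178 0.221
v -0.038 -3.302 -1.761
v 0.597 -3.842 -1.245
v 0.917 -1.871 -1.44
v 1.552 -2.41 -0.924
v 1.241 1.368 -4.776
v 1.713 1.163 -5.045
v 2.63 1.108 -3.393
v 2.159 1.312 -3.124
v 1.745 1.439 -5.053
v 2.663 1.383 -3.402
v 1.662 1.698 -4.999
v 2.58 1.643 -3.347
v 1.483 1.882 -4.893
v 2.401 1.826 -3.242
v 1.248 1.947 -4.76
v 2.166 1.892 -3.109
v 1.012 1.88 -4.631
v 1.929 1.825 -2.98
v 0.828 1.696 -4.535
v 1.746 1.641 -2.884
v 0.739 1.436 -4.494
v 1.656 1.381 -2.843
v 0.765 1.161 -4.518
v 1.682 1.106 -2.866
v 0.9 0.933 -4.6
v 1.817 0.878 -2.949
v 1.113 0.804 -4.723
v 2.031 0.749 -3.072
v 1.356 0.805 -4.858
v 2.273 0.75 -3.207
v 1.572 0.935 -4.974
v 2.49 0.879 -3.323
f 2 1 4
f 2 4 3
f 4 1 5
f 4 5 3
f 5 1 6
f 5 6 3
f 6 1 7
f 6 7 3
f 7 1 8
f 7 8 3
f 8 1 9
f 8 9 3
f 9 1 10
f 9 10 3
f 10 1 11
f 10 11 3
f 11 1 12
f 11 12 3
f 12 1 2
f 12 2 3
f 14 13 17
f 14 17 15
f 15 17 18
f 15 18 16
f 17 13 19
f 17 19 18
f 18 19 20
f 18 20 16
f 19 13 21
f 19 21 20
f 20 21 22
f 20 22 16
f 21 13 23
f 21 23 22
f 22 23 24
f 22 24 16
f 23 13 25
f 23 25 24
f 24 25 26
f 24 26 16
f 25 13 27
f 25 27 26
f 26 27 28
f 26 28 16
f 27 13 29
f 27 29 28
f 28 29 30
f 28 30 16
f 29 13 31
f 29 31 30
f 30 31 32
f 30 32 16
f 31 13 14
f 31 14 32
f 32 14 15
f 32 15 16
f 33 44 38
f 33 38 34
f 33 34 40
f 33 40 43
f 33 43 44
f 34 38 42
f 38 44 37
f 44 43 35
f 43 40 39
f 40 34 41
f 36 42 37
f 36 37 35
f 36 35 39
f 36 39 41
f 36 41 42
f 37 42 38
f 35 37 44
f 39 35 43
f 41 39 40
f 42 41 34
f 46 48 45
f 49 46 45
f 45 48 47
f 47 49 45
f 46 52 48
f 50 46 49
f 50 52 46
f 48 52 47
f 51 49 47
f 47 52 51
f 51 50 49
f 52 50 51
f 54 53 57
f 54 57 55
f 55 57 58
f 55 58 56
f 57 53 59
f 57 59 58
f 58 59 60
f 58 60 56
f 59 53 61
f 59 61 60
f 60 61 62
f 60 62 56
f 61 53 63
f 61 63 62
f 62 63 64
f 62 64 56
f 63 53 65
f 63 65 64
f 64 65 66
f 64 66 56
f 65 53 67
f 65 67 66
f 66 67 68
f 66 68 56
f 67 53 69
f 67 69 68
f 68 69 70
f 68 70 56
f 69 53 71
f 69 71 70
f 70 71 72
f 70 72 56
f 71 53 73
f 71 73 72
f 72 73 74
f 72 74 56
f 73 53 75
f 73 75 74
f 74 75 76
f 74 76 56
f 75 53 77
f 75 77 76
f 76 77 78
f 76 78 56
f 77 53 79
f 77 79 78
f 78 79 80
f 78 80 56
f 79 53 54
f 79 54 80
f 80 54 55
f 80 55 56



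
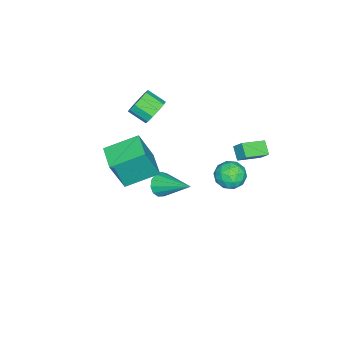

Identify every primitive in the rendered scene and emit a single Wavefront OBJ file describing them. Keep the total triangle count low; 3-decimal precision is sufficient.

v -2.985 -2.56 0.524
v -2.609 -2.207 1.175
v -2.64 -3.227 1.746
v -3.015 -3.58 1.096
v -3.116 -2.156 1.238
v -3.147 -3.177 1.809
v -3.572 -2.26 1.028
v -3.603 -3.28 1.599
v -3.804 -2.478 0.626
v -3.835 -3.499 1.197
v -3.723 -2.728 0.185
v -3.754 -3.748 0.756
v -3.36 -2.913 -0.126
v -3.391 -3.933 0.445
v -2.853 -2.963 -0.189
v -2.884 -3.984 0.382
v -2.397 -2.86 0.021
v -2.428 -3.88 0.592
v -2.165 -2.641 0.423
v -2.196 -3.662 0.994
v -2.246 -2.392 0.864
v -2.277 -3.412 1.435
v -4.482 1.636 -3.657
v -4.002 2.064 -4.322
v -3.338 0.696 -3.438
v -2.858 1.124 -4.103
v -3.029 1.558 -3.304
v -3.736 2.139 -3.439
v -3.604 0.621 -4.321
v -4.311 1.202 -4.456
v -3.46 1.437 -4.733
v -3.104 2.016 -4.104
v -4.236 0.744 -3.656
v -3.88 1.323 -3.027
v -4.342 1.933 -4.009
v -2.998 0.827 -3.751
v -3.098 1.082 -3.282
v -2.816 1.334 -3.673
v -4.186 1.977 -3.49
v -3.904 2.228 -3.881
v -3.332 1.93 -3.282
v -3.436 0.532 -3.879
v -3.154 0.783 -4.27
v -4.524 1.426 -4.087
v -4.242 1.678 -4.478
v -4.008 0.83 -4.478
v -3.742 1.816 -4.641
v -3.07 1.263 -4.513
v -3.508 0.967 -4.64
v -3.924 1.309 -4.72
v -3.533 2.156 -4.272
v -2.86 1.603 -4.143
v -2.961 1.858 -3.673
v -3.376 2.2 -3.753
v -3.214 1.787 -4.513
v -4.48 1.157 -3.617
v -3.807 0.604 -3.488
v -3.964 0.56 -4.007
v -4.379 0.902 -4.087
v -4.27 1.497 -3.247
v -3.598 0.944 -3.119
v -3.416 1.451 -3.04
v -3.832 1.793 -3.12
v -4.126 0.973 -3.247
v 1.156 -0.798 1.344
v 1.745 -1.304 3.252
v 2.308 0.09 1.224
v 2.898 -0.416 3.131
v 2.182 -2.224 0.649
v 2.772 -2.73 2.556
v 3.335 -1.336 0.528
v 3.924 -1.842 2.436
v -3.107 1.735 -0.767
v -2.951 2.253 -0.15
v -4.213 2.571 -1.189
v -4.057 3.089 -0.573
v -2.563 2.191 -1.287
v -2.407 2.709 -0.671
v -3.669 3.027 -1.71
v -3.513 3.545 -1.093
v -1.429 -1.564 -3.838
v -0.822 -1.471 -4.286
v -0.951 0.304 -2.802
v -1.149 -1.278 -4.484
v -1.565 -1.176 -4.477
v -1.937 -1.197 -4.267
v -2.149 -1.334 -3.921
v -2.132 -1.545 -3.549
v -1.892 -1.762 -3.268
v -1.505 -1.916 -3.169
v -1.094 -1.959 -3.282
v -0.789 -1.876 -3.572
v -0.688 -1.694 -3.946
f 2 1 5
f 2 5 3
f 3 5 6
f 3 6 4
f 5 1 7
f 5 7 6
f 6 7 8
f 6 8 4
f 7 1 9
f 7 9 8
f 8 9 10
f 8 10 4
f 9 1 11
f 9 11 10
f 10 11 12
f 10 12 4
f 11 1 13
f 11 13 12
f 12 13 14
f 12 14 4
f 13 1 15
f 13 15 14
f 14 15 16
f 14 16 4
f 15 1 17
f 15 17 16
f 16 17 18
f 16 18 4
f 17 1 19
f 17 19 18
f 18 19 20
f 18 20 4
f 19 1 21
f 19 21 20
f 20 21 22
f 20 22 4
f 21 1 2
f 21 2 22
f 22 2 3
f 22 3 4
f 23 60 39
f 60 34 63
f 39 63 28
f 60 63 39
f 23 39 35
f 39 28 40
f 35 40 24
f 39 40 35
f 23 35 44
f 35 24 45
f 44 45 30
f 35 45 44
f 23 44 56
f 44 30 59
f 56 59 33
f 44 59 56
f 23 56 60
f 56 33 64
f 60 64 34
f 56 64 60
f 24 40 51
f 40 28 54
f 51 54 32
f 40 54 51
f 28 63 41
f 63 34 62
f 41 62 27
f 63 62 41
f 34 64 61
f 64 33 57
f 61 57 25
f 64 57 61
f 33 59 58
f 59 30 46
f 58 46 29
f 59 46 58
f 30 45 50
f 45 24 47
f 50 47 31
f 45 47 50
f 26 52 38
f 52 32 53
f 38 53 27
f 52 53 38
f 26 38 36
f 38 27 37
f 36 37 25
f 38 37 36
f 26 36 43
f 36 25 42
f 43 42 29
f 36 42 43
f 26 43 48
f 43 29 49
f 48 49 31
f 43 49 48
f 26 48 52
f 48 31 55
f 52 55 32
f 48 55 52
f 27 53 41
f 53 32 54
f 41 54 28
f 53 54 41
f 25 37 61
f 37 27 62
f 61 62 34
f 37 62 61
f 29 42 58
f 42 25 57
f 58 57 33
f 42 57 58
f 31 49 50
f 49 29 46
f 50 46 30
f 49 46 50
f 32 55 51
f 55 31 47
f 51 47 24
f 55 47 51
f 66 68 65
f 69 66 65
f 65 68 67
f 67 69 65
f 66 72 68
f 70 66 69
f 70 72 66
f 68 72 67
f 71 69 67
f 67 72 71
f 71 70 69
f 72 70 71
f 74 76 73
f 77 74 73
f 73 76 75
f 75 77 73
f 74 80 76
f 78 74 77
f 78 80 74
f 76 80 75
f 79 77 75
f 75 80 79
f 79 78 77
f 80 78 79
f 82 81 84
f 82 84 83
f 84 81 85
f 84 85 83
f 85 81 86
f 85 86 83
f 86 81 87
f 86 87 83
f 87 81 88
f 87 88 83
f 88 81 89
f 88 89 83
f 89 81 90
f 89 90 83
f 90 81 91
f 90 91 83
f 91 81 92
f 91 92 83
f 92 81 93
f 92 93 83
f 93 81 82
f 93 82 83



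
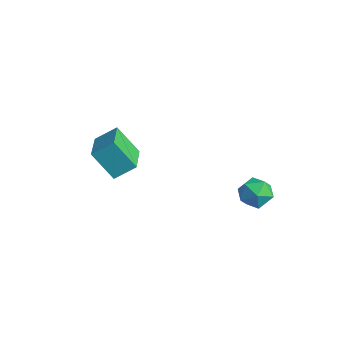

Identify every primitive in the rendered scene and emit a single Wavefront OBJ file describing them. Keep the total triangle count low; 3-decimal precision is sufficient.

v -4.406 0.231 0.981
v -4.092 0.912 1.495
v -3.745 0.681 -0.019
v -3.432 1.363 0.496
v -3.268 -0.583 1.364
v -2.955 0.099 1.879
v -2.608 -0.132 0.365
v -2.294 0.549 0.879
v 0.478 3.936 0.349
v 0.694 3.647 -0.207
v 0.366 2.973 0.807
v 0.582 2.684 0.251
v 0.999 3.04 0.623
v 1.068 3.636 0.34
v -0.008 2.984 0.26
v 0.061 3.58 -0.023
v 0.393 3.059 -0.261
v 1.016 3.094 -0.038
v 0.044 3.526 0.638
v 0.667 3.561 0.861
f 2 4 1
f 5 2 1
f 1 4 3
f 3 5 1
f 2 8 4
f 6 2 5
f 6 8 2
f 4 8 3
f 7 5 3
f 3 8 7
f 7 6 5
f 8 6 7
f 9 20 14
f 9 14 10
f 9 10 16
f 9 16 19
f 9 19 20
f 10 14 18
f 14 20 13
f 20 19 11
f 19 16 15
f 16 10 17
f 12 18 13
f 12 13 11
f 12 11 15
f 12 15 17
f 12 17 18
f 13 18 14
f 11 13 20
f 15 11 19
f 17 15 16
f 18 17 10



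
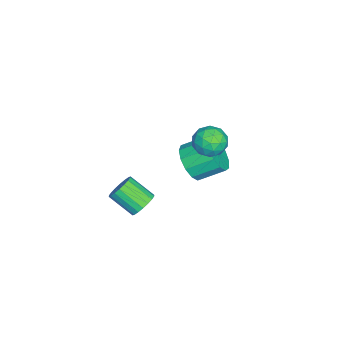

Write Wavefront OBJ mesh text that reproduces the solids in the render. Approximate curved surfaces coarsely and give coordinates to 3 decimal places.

v 2.41 -1.616 -1.071
v 2.971 -1.813 -1.15
v 2.731 -2.781 -0.448
v 2.17 -2.584 -0.369
v 2.992 -1.66 -0.932
v 2.752 -2.628 -0.23
v 2.898 -1.498 -0.742
v 2.657 -2.466 -0.039
v 2.707 -1.36 -0.617
v 2.466 -2.328 0.086
v 2.457 -1.272 -0.582
v 2.216 -2.24 0.121
v 2.198 -1.253 -0.643
v 1.957 -2.221 0.059
v 1.981 -1.305 -0.79
v 1.74 -2.273 -0.088
v 1.849 -1.419 -0.992
v 1.609 -2.387 -0.29
v 1.828 -1.572 -1.21
v 1.588 -2.54 -0.508
v 1.923 -1.734 -1.401
v 1.682 -2.702 -0.698
v 2.114 -1.872 -1.526
v 1.873 -2.84 -0.823
v 2.364 -1.96 -1.561
v 2.123 -2.928 -0.858
v 2.623 -1.979 -1.499
v 2.382 -2.947 -0.797
v 2.84 -1.927 -1.352
v 2.599 -2.895 -0.65
v -0.953 0.174 0.249
v -0.548 0.796 0.167
v -0.232 -0.176 1.153
v 0.173 0.446 1.071
v -0.524 0.487 1.334
v -0.97 0.703 0.775
v 0.19 -0.083 0.545
v -0.256 0.133 -0.014
v 0.159 0.636 0.349
v -0.283 0.989 0.837
v -0.497 -0.369 0.483
v -0.939 -0.016 0.971
v -0.814 0.515 0.128
v 0.034 0.105 1.192
v -0.376 0.129 1.346
v -0.138 0.494 1.298
v -1.062 0.461 0.486
v -0.823 0.827 0.438
v -0.81 0.645 1.124
v 0.043 -0.207 0.882
v 0.282 0.159 0.834
v -0.642 0.126 0.022
v -0.404 0.491 -0.026
v 0.03 -0.025 0.196
v -0.16 0.787 0.187
v 0.263 0.582 0.719
v 0.273 0.271 0.409
v 0.011 0.398 0.081
v -0.42 0.995 0.474
v 0.004 0.789 1.006
v -0.406 0.813 1.16
v -0.668 0.94 0.832
v -0.005 0.901 0.581
v -0.784 -0.169 0.314
v -0.36 -0.375 0.846
v -0.112 -0.32 0.488
v -0.374 -0.193 0.16
v -1.043 0.038 0.601
v -0.62 -0.167 1.133
v -0.791 0.222 1.239
v -1.053 0.349 0.911
v -0.775 -0.281 0.739
v -2.335 -0.878 -2.753
v -1.795 -1.152 -2.088
v -2.045 -0.077 -1.441
v -2.585 0.198 -2.107
v -1.503 -0.891 -2.41
v -1.753 0.185 -1.763
v -1.476 -0.625 -2.841
v -1.726 0.451 -2.195
v -1.721 -0.44 -3.245
v -1.971 0.636 -2.598
v -2.161 -0.394 -3.492
v -2.411 0.682 -2.845
v -2.657 -0.501 -3.505
v -2.907 0.575 -2.858
v -3.05 -0.728 -3.279
v -3.3 0.348 -2.632
v -3.216 -1.003 -2.886
v -3.466 0.073 -2.24
v -3.103 -1.238 -2.452
v -3.353 -0.162 -1.805
v -2.745 -1.359 -2.113
v -2.995 -0.283 -1.466
v -2.258 -1.327 -1.977
v -2.508 -0.251 -1.33
f 2 1 5
f 2 5 3
f 3 5 6
f 3 6 4
f 5 1 7
f 5 7 6
f 6 7 8
f 6 8 4
f 7 1 9
f 7 9 8
f 8 9 10
f 8 10 4
f 9 1 11
f 9 11 10
f 10 11 12
f 10 12 4
f 11 1 13
f 11 13 12
f 12 13 14
f 12 14 4
f 13 1 15
f 13 15 14
f 14 15 16
f 14 16 4
f 15 1 17
f 15 17 16
f 16 17 18
f 16 18 4
f 17 1 19
f 17 19 18
f 18 19 20
f 18 20 4
f 19 1 21
f 19 21 20
f 20 21 22
f 20 22 4
f 21 1 23
f 21 23 22
f 22 23 24
f 22 24 4
f 23 1 25
f 23 25 24
f 24 25 26
f 24 26 4
f 25 1 27
f 25 27 26
f 26 27 28
f 26 28 4
f 27 1 29
f 27 29 28
f 28 29 30
f 28 30 4
f 29 1 2
f 29 2 30
f 30 2 3
f 30 3 4
f 31 68 47
f 68 42 71
f 47 71 36
f 68 71 47
f 31 47 43
f 47 36 48
f 43 48 32
f 47 48 43
f 31 43 52
f 43 32 53
f 52 53 38
f 43 53 52
f 31 52 64
f 52 38 67
f 64 67 41
f 52 67 64
f 31 64 68
f 64 41 72
f 68 72 42
f 64 72 68
f 32 48 59
f 48 36 62
f 59 62 40
f 48 62 59
f 36 71 49
f 71 42 70
f 49 70 35
f 71 70 49
f 42 72 69
f 72 41 65
f 69 65 33
f 72 65 69
f 41 67 66
f 67 38 54
f 66 54 37
f 67 54 66
f 38 53 58
f 53 32 55
f 58 55 39
f 53 55 58
f 34 60 46
f 60 40 61
f 46 61 35
f 60 61 46
f 34 46 44
f 46 35 45
f 44 45 33
f 46 45 44
f 34 44 51
f 44 33 50
f 51 50 37
f 44 50 51
f 34 51 56
f 51 37 57
f 56 57 39
f 51 57 56
f 34 56 60
f 56 39 63
f 60 63 40
f 56 63 60
f 35 61 49
f 61 40 62
f 49 62 36
f 61 62 49
f 33 45 69
f 45 35 70
f 69 70 42
f 45 70 69
f 37 50 66
f 50 33 65
f 66 65 41
f 50 65 66
f 39 57 58
f 57 37 54
f 58 54 38
f 57 54 58
f 40 63 59
f 63 39 55
f 59 55 32
f 63 55 59
f 74 73 77
f 74 77 75
f 75 77 78
f 75 78 76
f 77 73 79
f 77 79 78
f 78 79 80
f 78 80 76
f 79 73 81
f 79 81 80
f 80 81 82
f 80 82 76
f 81 73 83
f 81 83 82
f 82 83 84
f 82 84 76
f 83 73 85
f 83 85 84
f 84 85 86
f 84 86 76
f 85 73 87
f 85 87 86
f 86 87 88
f 86 88 76
f 87 73 89
f 87 89 88
f 88 89 90
f 88 90 76
f 89 73 91
f 89 91 90
f 90 91 92
f 90 92 76
f 91 73 93
f 91 93 92
f 92 93 94
f 92 94 76
f 93 73 95
f 93 95 94
f 94 95 96
f 94 96 76
f 95 73 74
f 95 74 96
f 96 74 75
f 96 75 76



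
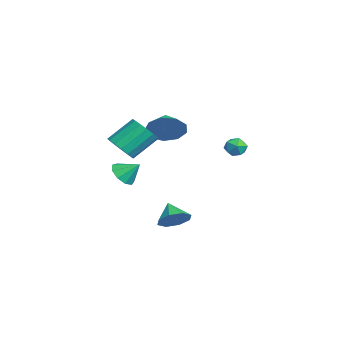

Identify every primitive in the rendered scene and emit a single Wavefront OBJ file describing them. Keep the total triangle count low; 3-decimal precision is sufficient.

v -3.132 -3.159 -1.945
v -2.757 -2.724 -2.571
v -2.808 -2.301 -1.155
v -3.313 -2.561 -2.521
v -3.784 -2.678 -2.201
v -3.95 -3.02 -1.761
v -3.733 -3.427 -1.407
v -3.235 -3.709 -1.305
v -2.688 -3.733 -1.502
v -2.349 -3.489 -1.906
v -2.377 -3.09 -2.329
v -0.126 -0.757 -4.058
v 0.491 -1.067 -3.45
v -1.054 -1.003 -3.242
v 0.368 -0.377 -3.382
v -0.044 0.091 -3.71
v -0.505 0.061 -4.242
v -0.743 -0.447 -4.666
v -0.62 -1.137 -4.735
v -0.208 -1.605 -4.407
v 0.252 -1.575 -3.875
v -0.427 2.802 0.436
v 0.184 2.522 0.478
v -0.784 2.138 1.222
v -0.173 1.858 1.264
v -0.268 2.492 1.468
v -0.047 2.903 0.983
v -0.553 1.757 0.717
v -0.332 2.168 0.232
v 0.106 1.877 0.652
v 0.282 2.331 1.116
v -0.882 2.329 0.584
v -0.706 2.783 1.048
v 1.332 -1.281 2.747
v 1.782 -0.824 3.592
v 0.208 -1.219 3.313
v 1.571 -0.317 3.119
v 1.249 -0.26 2.472
v 0.966 -0.681 1.954
v 0.854 -1.383 1.807
v 0.966 -2.036 2.1
v 1.249 -2.336 2.697
v 1.572 -2.142 3.317
v 1.782 -1.545 3.67
v 1.973 -3.557 1.758
v 2.602 -3.854 2.297
v 2.216 -2.601 3.44
v 1.587 -2.303 2.902
v 2.81 -3.548 2.032
v 2.423 -2.295 3.175
v 2.793 -3.244 1.693
v 2.407 -1.991 2.836
v 2.557 -3.024 1.371
v 2.171 -1.77 2.514
v 2.164 -2.947 1.154
v 1.778 -1.693 2.297
v 1.72 -3.033 1.098
v 1.334 -1.779 2.241
v 1.344 -3.259 1.22
v 0.958 -2.006 2.363
v 1.137 -3.565 1.485
v 0.75 -2.312 2.628
v 1.153 -3.869 1.824
v 0.767 -2.616 2.967
v 1.389 -4.09 2.146
v 1.003 -2.836 3.289
v 1.782 -4.167 2.363
v 1.396 -2.913 3.506
v 2.226 -4.081 2.419
v 1.84 -2.827 3.562
f 2 1 4
f 2 4 3
f 4 1 5
f 4 5 3
f 5 1 6
f 5 6 3
f 6 1 7
f 6 7 3
f 7 1 8
f 7 8 3
f 8 1 9
f 8 9 3
f 9 1 10
f 9 10 3
f 10 1 11
f 10 11 3
f 11 1 2
f 11 2 3
f 13 12 15
f 13 15 14
f 15 12 16
f 15 16 14
f 16 12 17
f 16 17 14
f 17 12 18
f 17 18 14
f 18 12 19
f 18 19 14
f 19 12 20
f 19 20 14
f 20 12 21
f 20 21 14
f 21 12 13
f 21 13 14
f 22 33 27
f 22 27 23
f 22 23 29
f 22 29 32
f 22 32 33
f 23 27 31
f 27 33 26
f 33 32 24
f 32 29 28
f 29 23 30
f 25 31 26
f 25 26 24
f 25 24 28
f 25 28 30
f 25 30 31
f 26 31 27
f 24 26 33
f 28 24 32
f 30 28 29
f 31 30 23
f 35 34 37
f 35 37 36
f 37 34 38
f 37 38 36
f 38 34 39
f 38 39 36
f 39 34 40
f 39 40 36
f 40 34 41
f 40 41 36
f 41 34 42
f 41 42 36
f 42 34 43
f 42 43 36
f 43 34 44
f 43 44 36
f 44 34 35
f 44 35 36
f 46 45 49
f 46 49 47
f 47 49 50
f 47 50 48
f 49 45 51
f 49 51 50
f 50 51 52
f 50 52 48
f 51 45 53
f 51 53 52
f 52 53 54
f 52 54 48
f 53 45 55
f 53 55 54
f 54 55 56
f 54 56 48
f 55 45 57
f 55 57 56
f 56 57 58
f 56 58 48
f 57 45 59
f 57 59 58
f 58 59 60
f 58 60 48
f 59 45 61
f 59 61 60
f 60 61 62
f 60 62 48
f 61 45 63
f 61 63 62
f 62 63 64
f 62 64 48
f 63 45 65
f 63 65 64
f 64 65 66
f 64 66 48
f 65 45 67
f 65 67 66
f 66 67 68
f 66 68 48
f 67 45 69
f 67 69 68
f 68 69 70
f 68 70 48
f 69 45 46
f 69 46 70
f 70 46 47
f 70 47 48



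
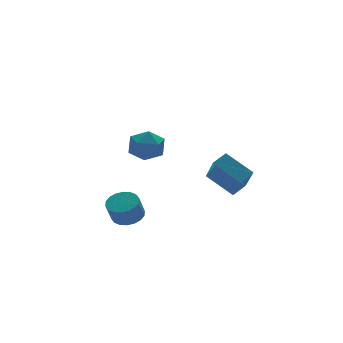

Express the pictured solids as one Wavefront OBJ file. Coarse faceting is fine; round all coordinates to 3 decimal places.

v 1.72 4.455 -0.785
v 1.426 3.289 0.554
v 2.488 4.664 -0.434
v 2.194 3.498 0.905
v 2.446 3.262 -1.665
v 2.152 2.096 -0.326
v 3.214 3.471 -1.314
v 2.92 2.305 0.025
v -2.511 3.561 2.833
v -1.616 3.732 2.75
v -2.364 2.368 1.97
v -1.469 2.539 1.887
v -1.81 2.266 2.69
v -1.901 3.003 3.224
v -2.079 3.097 1.496
v -2.17 3.834 2.03
v -1.349 3.445 1.924
v -1.183 2.931 2.662
v -2.797 3.169 2.058
v -2.631 2.655 2.796
v -3.032 2.797 -1.506
v -2.344 2.848 -1.213
v -2.74 2.594 -0.24
v -3.428 2.543 -0.534
v -2.462 3.158 -1.18
v -2.858 2.904 -0.207
v -2.693 3.397 -1.211
v -3.089 3.143 -0.239
v -2.991 3.517 -1.301
v -3.387 3.263 -0.329
v -3.297 3.495 -1.432
v -3.693 3.241 -0.46
v -3.551 3.334 -1.577
v -3.947 3.08 -0.605
v -3.702 3.067 -1.708
v -4.098 2.813 -0.736
v -3.72 2.746 -1.8
v -4.116 2.492 -0.827
v -3.602 2.436 -1.833
v -3.998 2.182 -0.86
v -3.371 2.197 -1.801
v -3.767 1.943 -0.829
v -3.073 2.077 -1.711
v -3.469 1.823 -0.739
v -2.767 2.099 -1.58
v -3.163 1.845 -0.608
v -2.513 2.26 -1.435
v -2.909 2.006 -0.463
v -2.362 2.527 -1.304
v -2.758 2.273 -0.332
f 2 4 1
f 5 2 1
f 1 4 3
f 3 5 1
f 2 8 4
f 6 2 5
f 6 8 2
f 4 8 3
f 7 5 3
f 3 8 7
f 7 6 5
f 8 6 7
f 9 20 14
f 9 14 10
f 9 10 16
f 9 16 19
f 9 19 20
f 10 14 18
f 14 20 13
f 20 19 11
f 19 16 15
f 16 10 17
f 12 18 13
f 12 13 11
f 12 11 15
f 12 15 17
f 12 17 18
f 13 18 14
f 11 13 20
f 15 11 19
f 17 15 16
f 18 17 10
f 22 21 25
f 22 25 23
f 23 25 26
f 23 26 24
f 25 21 27
f 25 27 26
f 26 27 28
f 26 28 24
f 27 21 29
f 27 29 28
f 28 29 30
f 28 30 24
f 29 21 31
f 29 31 30
f 30 31 32
f 30 32 24
f 31 21 33
f 31 33 32
f 32 33 34
f 32 34 24
f 33 21 35
f 33 35 34
f 34 35 36
f 34 36 24
f 35 21 37
f 35 37 36
f 36 37 38
f 36 38 24
f 37 21 39
f 37 39 38
f 38 39 40
f 38 40 24
f 39 21 41
f 39 41 40
f 40 41 42
f 40 42 24
f 41 21 43
f 41 43 42
f 42 43 44
f 42 44 24
f 43 21 45
f 43 45 44
f 44 45 46
f 44 46 24
f 45 21 47
f 45 47 46
f 46 47 48
f 46 48 24
f 47 21 49
f 47 49 48
f 48 49 50
f 48 50 24
f 49 21 22
f 49 22 50
f 50 22 23
f 50 23 24



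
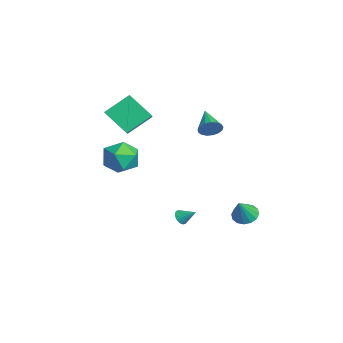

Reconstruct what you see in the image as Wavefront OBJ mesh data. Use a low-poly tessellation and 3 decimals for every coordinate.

v -3.346 -1.406 -0.203
v -2.595 -1.569 -1.151
v -3.345 -3.351 0.131
v -2.594 -3.514 -0.817
v -2.192 -2.958 0.191
v -2.192 -1.756 -0.015
v -3.748 -3.164 -1.005
v -3.748 -1.962 -1.211
v -2.844 -2.655 -1.647
v -1.882 -2.528 -0.907
v -4.058 -2.392 -0.113
v -3.096 -2.265 0.627
v -4.269 -3.059 2.417
v -4.545 -1.576 3.452
v -3.293 -2.001 1.161
v -3.569 -0.518 2.197
v -2.831 -3.382 3.263
v -3.107 -1.899 4.299
v -1.855 -2.324 2.008
v -2.131 -0.841 3.043
v -0.043 0.31 -4.055
v 0.33 -0.027 -3.966
v 0.463 1.03 -3.445
v 0.398 0.064 -4.129
v 0.399 0.192 -4.281
v 0.333 0.338 -4.399
v 0.21 0.48 -4.464
v 0.048 0.596 -4.467
v -0.127 0.669 -4.408
v -0.29 0.687 -4.294
v -0.415 0.647 -4.144
v -0.483 0.557 -3.981
v -0.484 0.428 -3.829
v -0.418 0.282 -3.711
v -0.295 0.14 -3.646
v -0.133 0.024 -3.643
v 0.042 -0.048 -3.703
v 0.205 -0.066 -3.816
v 3.682 2.946 -1.952
v 4.043 2.408 -2.348
v 4.298 2.414 -0.668
v 4.292 2.712 -2.341
v 4.377 3.08 -2.23
v 4.276 3.412 -2.044
v 4.016 3.619 -1.833
v 3.667 3.646 -1.654
v 3.322 3.485 -1.555
v 3.073 3.181 -1.562
v 2.988 2.813 -1.674
v 3.088 2.481 -1.86
v 3.348 2.274 -2.071
v 3.698 2.247 -2.249
v -3.212 2.747 1.01
v -2.982 2.359 1.597
v -4.788 2.813 1.67
v -2.929 2.696 1.692
v -2.94 3.045 1.63
v -3.013 3.325 1.427
v -3.132 3.473 1.128
v -3.27 3.455 0.802
v -3.394 3.274 0.523
v -3.476 2.973 0.357
v -3.498 2.62 0.339
v -3.455 2.296 0.476
v -3.355 2.075 0.735
v -3.223 2.009 1.056
v -3.089 2.111 1.368
f 1 12 6
f 1 6 2
f 1 2 8
f 1 8 11
f 1 11 12
f 2 6 10
f 6 12 5
f 12 11 3
f 11 8 7
f 8 2 9
f 4 10 5
f 4 5 3
f 4 3 7
f 4 7 9
f 4 9 10
f 5 10 6
f 3 5 12
f 7 3 11
f 9 7 8
f 10 9 2
f 14 16 13
f 17 14 13
f 13 16 15
f 15 17 13
f 14 20 16
f 18 14 17
f 18 20 14
f 16 20 15
f 19 17 15
f 15 20 19
f 19 18 17
f 20 18 19
f 22 21 24
f 22 24 23
f 24 21 25
f 24 25 23
f 25 21 26
f 25 26 23
f 26 21 27
f 26 27 23
f 27 21 28
f 27 28 23
f 28 21 29
f 28 29 23
f 29 21 30
f 29 30 23
f 30 21 31
f 30 31 23
f 31 21 32
f 31 32 23
f 32 21 33
f 32 33 23
f 33 21 34
f 33 34 23
f 34 21 35
f 34 35 23
f 35 21 36
f 35 36 23
f 36 21 37
f 36 37 23
f 37 21 38
f 37 38 23
f 38 21 22
f 38 22 23
f 40 39 42
f 40 42 41
f 42 39 43
f 42 43 41
f 43 39 44
f 43 44 41
f 44 39 45
f 44 45 41
f 45 39 46
f 45 46 41
f 46 39 47
f 46 47 41
f 47 39 48
f 47 48 41
f 48 39 49
f 48 49 41
f 49 39 50
f 49 50 41
f 50 39 51
f 50 51 41
f 51 39 52
f 51 52 41
f 52 39 40
f 52 40 41
f 54 53 56
f 54 56 55
f 56 53 57
f 56 57 55
f 57 53 58
f 57 58 55
f 58 53 59
f 58 59 55
f 59 53 60
f 59 60 55
f 60 53 61
f 60 61 55
f 61 53 62
f 61 62 55
f 62 53 63
f 62 63 55
f 63 53 64
f 63 64 55
f 64 53 65
f 64 65 55
f 65 53 66
f 65 66 55
f 66 53 67
f 66 67 55
f 67 53 54
f 67 54 55



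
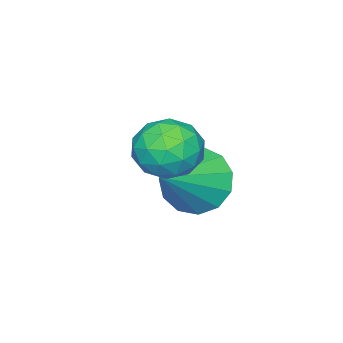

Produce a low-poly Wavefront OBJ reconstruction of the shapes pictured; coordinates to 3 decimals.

v -3.615 -2.968 1.099
v -3.223 -3.621 0.482
v -2.105 -2.932 2.021
v -3.108 -3.123 0.275
v -3.154 -2.575 0.328
v -3.346 -2.152 0.627
v -3.624 -1.989 1.075
v -3.899 -2.136 1.531
v -4.084 -2.547 1.849
v -4.12 -3.092 1.929
v -3.995 -3.598 1.746
v -3.75 -3.904 1.357
v -3.462 -3.913 0.886
v -2.484 -2.038 3.053
v -2.041 -1.895 3.791
v -1.579 -3.065 2.709
v -1.136 -2.922 3.447
v -1.937 -3.268 3.479
v -2.496 -2.633 3.691
v -1.124 -2.327 2.809
v -1.683 -1.692 3.021
v -1.2 -2.074 3.64
v -1.703 -2.655 4.054
v -1.917 -2.305 2.446
v -2.42 -2.886 2.86
v -2.342 -1.876 3.453
v -1.278 -3.084 3.047
v -1.749 -3.287 3.066
v -1.488 -3.203 3.5
v -2.61 -2.31 3.394
v -2.349 -2.226 3.828
v -2.288 -3.033 3.644
v -1.271 -2.734 2.672
v -1.01 -2.65 3.106
v -2.132 -1.757 3
v -1.871 -1.673 3.434
v -1.332 -1.927 2.856
v -1.587 -1.897 3.797
v -1.055 -2.501 3.595
v -1.048 -2.151 3.22
v -1.377 -1.778 3.345
v -1.883 -2.239 4.041
v -1.351 -2.843 3.838
v -1.821 -3.046 3.857
v -2.15 -2.673 3.982
v -1.389 -2.344 3.952
v -2.269 -2.117 2.662
v -1.737 -2.721 2.459
v -1.47 -2.287 2.518
v -1.799 -1.914 2.643
v -2.565 -2.459 2.905
v -2.033 -3.063 2.703
v -2.243 -3.182 3.155
v -2.572 -2.809 3.28
v -2.231 -2.616 2.548
f 2 1 4
f 2 4 3
f 4 1 5
f 4 5 3
f 5 1 6
f 5 6 3
f 6 1 7
f 6 7 3
f 7 1 8
f 7 8 3
f 8 1 9
f 8 9 3
f 9 1 10
f 9 10 3
f 10 1 11
f 10 11 3
f 11 1 12
f 11 12 3
f 12 1 13
f 12 13 3
f 13 1 2
f 13 2 3
f 14 51 30
f 51 25 54
f 30 54 19
f 51 54 30
f 14 30 26
f 30 19 31
f 26 31 15
f 30 31 26
f 14 26 35
f 26 15 36
f 35 36 21
f 26 36 35
f 14 35 47
f 35 21 50
f 47 50 24
f 35 50 47
f 14 47 51
f 47 24 55
f 51 55 25
f 47 55 51
f 15 31 42
f 31 19 45
f 42 45 23
f 31 45 42
f 19 54 32
f 54 25 53
f 32 53 18
f 54 53 32
f 25 55 52
f 55 24 48
f 52 48 16
f 55 48 52
f 24 50 49
f 50 21 37
f 49 37 20
f 50 37 49
f 21 36 41
f 36 15 38
f 41 38 22
f 36 38 41
f 17 43 29
f 43 23 44
f 29 44 18
f 43 44 29
f 17 29 27
f 29 18 28
f 27 28 16
f 29 28 27
f 17 27 34
f 27 16 33
f 34 33 20
f 27 33 34
f 17 34 39
f 34 20 40
f 39 40 22
f 34 40 39
f 17 39 43
f 39 22 46
f 43 46 23
f 39 46 43
f 18 44 32
f 44 23 45
f 32 45 19
f 44 45 32
f 16 28 52
f 28 18 53
f 52 53 25
f 28 53 52
f 20 33 49
f 33 16 48
f 49 48 24
f 33 48 49
f 22 40 41
f 40 20 37
f 41 37 21
f 40 37 41
f 23 46 42
f 46 22 38
f 42 38 15
f 46 38 42



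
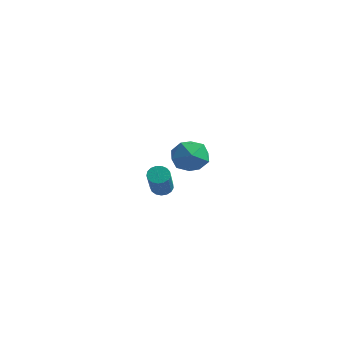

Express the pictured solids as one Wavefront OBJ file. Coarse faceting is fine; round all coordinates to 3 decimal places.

v -2.35 3.315 -0.673
v -1.426 3.759 -0.291
v -1.734 1.701 -0.289
v -0.81 2.145 0.093
v -1.749 2.286 0.635
v -2.13 3.283 0.398
v -1.03 2.177 -0.978
v -1.411 3.174 -1.215
v -0.61 3.055 -0.479
v -1.055 3.123 0.517
v -2.105 2.337 -1.097
v -2.55 2.405 -0.101
v 2.034 -2.252 -0.045
v 2.267 -2.486 -0.446
v 3.36 -3.642 0.863
v 3.126 -3.408 1.265
v 2.414 -2.291 -0.397
v 3.507 -3.447 0.912
v 2.474 -2.087 -0.267
v 3.567 -3.243 1.042
v 2.433 -1.921 -0.086
v 3.526 -3.077 1.223
v 2.3 -1.831 0.105
v 3.393 -2.987 1.414
v 2.106 -1.837 0.261
v 3.199 -2.993 1.57
v 1.896 -1.939 0.347
v 2.989 -3.095 1.656
v 1.717 -2.112 0.344
v 2.81 -3.268 1.653
v 1.611 -2.317 0.251
v 2.704 -3.473 1.56
v 1.601 -2.507 0.091
v 2.694 -3.663 1.4
v 1.691 -2.639 -0.1
v 2.784 -3.795 1.209
v 1.859 -2.682 -0.279
v 2.952 -3.838 1.03
v 2.067 -2.627 -0.403
v 3.16 -3.783 0.906
f 1 12 6
f 1 6 2
f 1 2 8
f 1 8 11
f 1 11 12
f 2 6 10
f 6 12 5
f 12 11 3
f 11 8 7
f 8 2 9
f 4 10 5
f 4 5 3
f 4 3 7
f 4 7 9
f 4 9 10
f 5 10 6
f 3 5 12
f 7 3 11
f 9 7 8
f 10 9 2
f 14 13 17
f 14 17 15
f 15 17 18
f 15 18 16
f 17 13 19
f 17 19 18
f 18 19 20
f 18 20 16
f 19 13 21
f 19 21 20
f 20 21 22
f 20 22 16
f 21 13 23
f 21 23 22
f 22 23 24
f 22 24 16
f 23 13 25
f 23 25 24
f 24 25 26
f 24 26 16
f 25 13 27
f 25 27 26
f 26 27 28
f 26 28 16
f 27 13 29
f 27 29 28
f 28 29 30
f 28 30 16
f 29 13 31
f 29 31 30
f 30 31 32
f 30 32 16
f 31 13 33
f 31 33 32
f 32 33 34
f 32 34 16
f 33 13 35
f 33 35 34
f 34 35 36
f 34 36 16
f 35 13 37
f 35 37 36
f 36 37 38
f 36 38 16
f 37 13 39
f 37 39 38
f 38 39 40
f 38 40 16
f 39 13 14
f 39 14 40
f 40 14 15
f 40 15 16



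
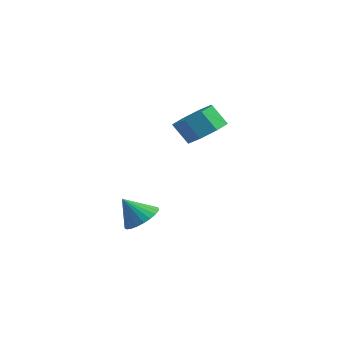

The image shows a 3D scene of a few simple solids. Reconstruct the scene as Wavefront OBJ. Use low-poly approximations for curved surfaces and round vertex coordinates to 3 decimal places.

v 1.017 0.257 -1.52
v 1.796 -0.042 -1.212
v 0.383 -0.257 -0.42
v 1.784 0.275 -1.07
v 1.656 0.589 -0.997
v 1.43 0.853 -1.004
v 1.141 1.026 -1.089
v 0.834 1.082 -1.24
v 0.554 1.013 -1.433
v 0.345 0.828 -1.64
v 0.238 0.557 -1.829
v 0.249 0.24 -1.97
v 0.378 -0.074 -2.043
v 0.603 -0.338 -2.037
v 0.892 -0.511 -1.951
v 1.2 -0.567 -1.801
v 1.48 -0.498 -1.607
v 1.689 -0.313 -1.4
v 2.919 2.188 3.326
v 3.762 1.822 3.812
v 3.125 1.585 4.74
v 2.281 1.952 4.254
v 3.653 2.6 3.936
v 3.016 2.364 4.864
v 3.114 3.138 3.703
v 2.477 2.901 4.63
v 2.461 3.119 3.249
v 1.823 2.882 4.177
v 2.075 2.555 2.84
v 1.438 2.318 3.768
v 2.184 1.776 2.716
v 1.547 1.54 3.644
v 2.723 1.239 2.95
v 2.086 1.002 3.877
v 3.377 1.258 3.403
v 2.739 1.021 4.331
f 2 1 4
f 2 4 3
f 4 1 5
f 4 5 3
f 5 1 6
f 5 6 3
f 6 1 7
f 6 7 3
f 7 1 8
f 7 8 3
f 8 1 9
f 8 9 3
f 9 1 10
f 9 10 3
f 10 1 11
f 10 11 3
f 11 1 12
f 11 12 3
f 12 1 13
f 12 13 3
f 13 1 14
f 13 14 3
f 14 1 15
f 14 15 3
f 15 1 16
f 15 16 3
f 16 1 17
f 16 17 3
f 17 1 18
f 17 18 3
f 18 1 2
f 18 2 3
f 20 19 23
f 20 23 21
f 21 23 24
f 21 24 22
f 23 19 25
f 23 25 24
f 24 25 26
f 24 26 22
f 25 19 27
f 25 27 26
f 26 27 28
f 26 28 22
f 27 19 29
f 27 29 28
f 28 29 30
f 28 30 22
f 29 19 31
f 29 31 30
f 30 31 32
f 30 32 22
f 31 19 33
f 31 33 32
f 32 33 34
f 32 34 22
f 33 19 35
f 33 35 34
f 34 35 36
f 34 36 22
f 35 19 20
f 35 20 36
f 36 20 21
f 36 21 22

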